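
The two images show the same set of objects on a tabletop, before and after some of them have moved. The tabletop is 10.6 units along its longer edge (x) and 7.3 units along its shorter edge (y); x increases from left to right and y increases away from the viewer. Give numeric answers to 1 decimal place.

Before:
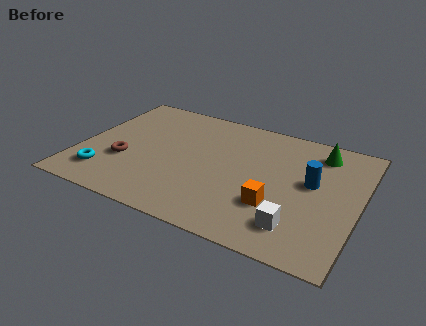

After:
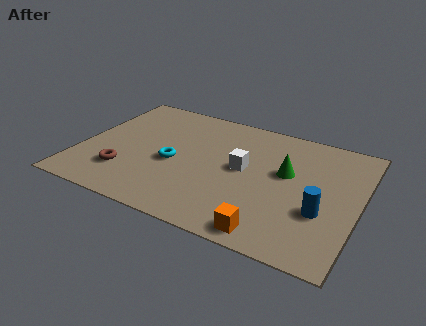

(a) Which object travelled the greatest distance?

the white cube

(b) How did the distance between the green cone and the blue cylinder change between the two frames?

+0.4

They were about 1.9 units apart before and 2.3 after — 0.4 units further apart.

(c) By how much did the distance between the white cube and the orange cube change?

+2.2

They were about 1.2 units apart before and 3.4 after — 2.2 units further apart.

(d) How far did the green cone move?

2.0

The green cone was near (8.9, 6.0) before and (7.8, 4.3) after, so it travelled √(1.1² + 1.7²) ≈ 2.0 units.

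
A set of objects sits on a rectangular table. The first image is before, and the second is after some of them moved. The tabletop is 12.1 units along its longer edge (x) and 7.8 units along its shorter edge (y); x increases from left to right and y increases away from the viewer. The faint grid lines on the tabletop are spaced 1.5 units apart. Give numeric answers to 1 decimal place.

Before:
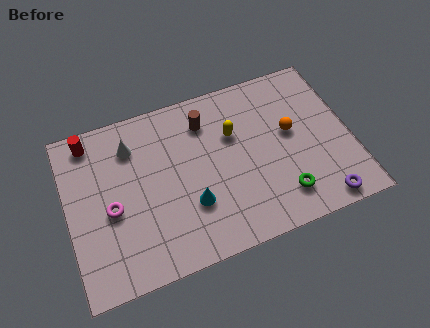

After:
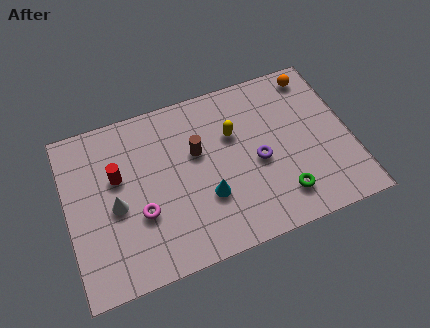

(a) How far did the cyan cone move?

0.7

The cyan cone was near (5.1, 2.5) before and (5.8, 2.6) after, so it travelled √(0.7² + 0.1²) ≈ 0.7 units.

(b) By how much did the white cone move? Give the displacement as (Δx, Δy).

(-0.9, -2.5)

From the two frames, the white cone sits at roughly (2.9, 6.0) before and (2.0, 3.5) after.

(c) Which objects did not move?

the green torus and the yellow capsule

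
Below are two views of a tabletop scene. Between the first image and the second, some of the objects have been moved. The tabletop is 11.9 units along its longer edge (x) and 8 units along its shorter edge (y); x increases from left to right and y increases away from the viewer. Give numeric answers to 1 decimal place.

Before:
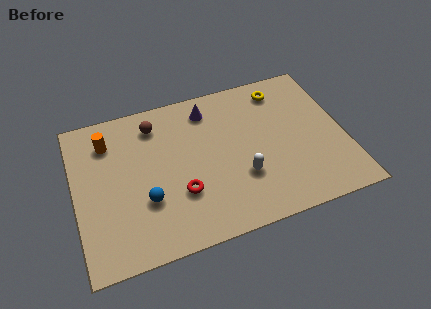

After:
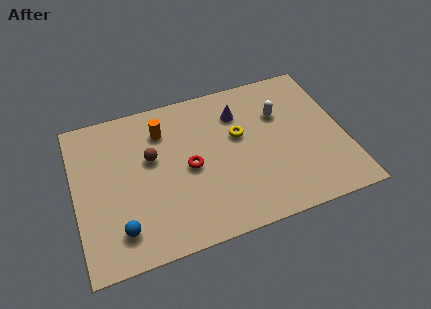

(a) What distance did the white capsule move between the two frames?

3.4

The white capsule was near (7.2, 2.6) before and (9.2, 5.4) after, so it travelled √(2.0² + 2.8²) ≈ 3.4 units.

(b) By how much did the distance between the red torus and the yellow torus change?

-3.9

They were about 6.4 units apart before and 2.5 after — 3.9 units closer together.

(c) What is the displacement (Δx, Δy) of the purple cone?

(1.3, -0.6)

From the two frames, the purple cone sits at roughly (6.1, 6.6) before and (7.4, 6.0) after.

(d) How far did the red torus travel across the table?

1.3

From (4.5, 2.6) to (5.0, 3.8), the red torus covered √(0.5² + 1.2²) ≈ 1.3 units.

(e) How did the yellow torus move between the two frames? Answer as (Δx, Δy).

(-2.1, -1.9)

From the two frames, the yellow torus sits at roughly (9.4, 6.7) before and (7.3, 4.8) after.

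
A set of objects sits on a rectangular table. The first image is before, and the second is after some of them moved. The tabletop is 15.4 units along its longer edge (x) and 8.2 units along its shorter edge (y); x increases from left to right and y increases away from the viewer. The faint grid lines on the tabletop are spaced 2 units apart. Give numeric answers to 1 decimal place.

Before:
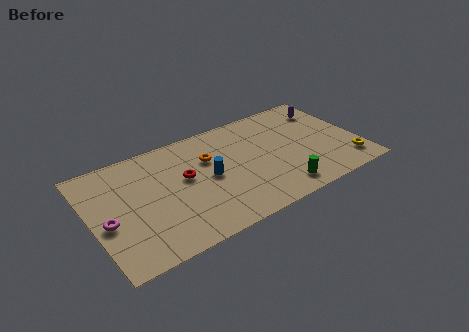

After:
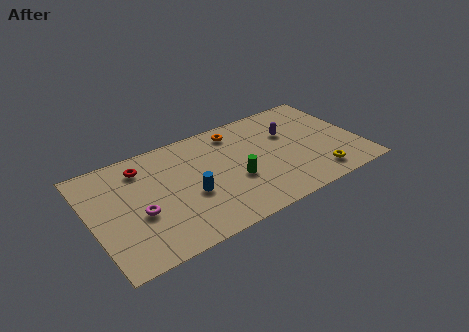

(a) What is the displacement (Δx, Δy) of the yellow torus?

(-1.9, -0.2)

The yellow torus was at about (14.5, 1.6) and moved to about (12.6, 1.4).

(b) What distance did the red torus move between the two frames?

2.9

The red torus moved from about (5.4, 4.7) to (3.2, 6.6), a distance of √(2.2² + 1.9²) ≈ 2.9.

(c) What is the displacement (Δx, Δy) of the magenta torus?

(1.8, -0.2)

The magenta torus was at about (0.8, 3.5) and moved to about (2.6, 3.3).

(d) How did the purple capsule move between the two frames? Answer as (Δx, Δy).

(-2.5, -1.0)

The purple capsule started near (14.1, 6.4) and ended near (11.6, 5.4).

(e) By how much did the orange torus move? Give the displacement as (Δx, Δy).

(1.8, 1.4)

From the two frames, the orange torus sits at roughly (6.9, 5.5) before and (8.7, 6.9) after.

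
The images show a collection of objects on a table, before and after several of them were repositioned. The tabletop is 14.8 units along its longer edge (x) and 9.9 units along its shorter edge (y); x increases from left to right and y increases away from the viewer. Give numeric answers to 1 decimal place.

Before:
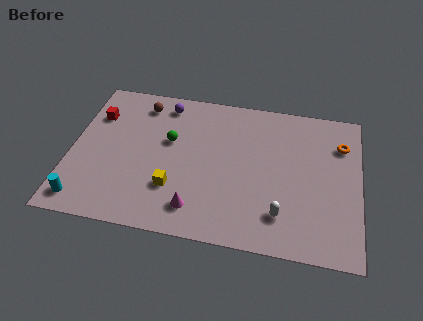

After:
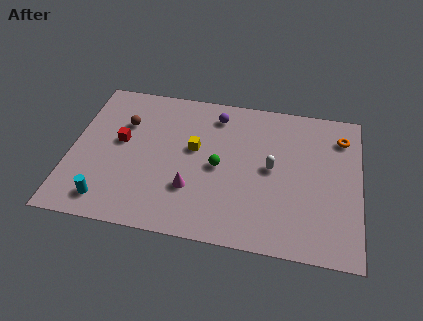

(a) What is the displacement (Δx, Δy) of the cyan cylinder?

(1.2, 0.2)

The cyan cylinder started near (0.9, 1.3) and ended near (2.1, 1.5).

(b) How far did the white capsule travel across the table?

3.0

The white capsule moved from about (10.9, 2.2) to (10.3, 5.1), a distance of √(0.6² + 2.9²) ≈ 3.0.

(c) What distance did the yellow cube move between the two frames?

2.9

The yellow cube was near (5.4, 2.9) before and (6.3, 5.7) after, so it travelled √(0.9² + 2.8²) ≈ 2.9 units.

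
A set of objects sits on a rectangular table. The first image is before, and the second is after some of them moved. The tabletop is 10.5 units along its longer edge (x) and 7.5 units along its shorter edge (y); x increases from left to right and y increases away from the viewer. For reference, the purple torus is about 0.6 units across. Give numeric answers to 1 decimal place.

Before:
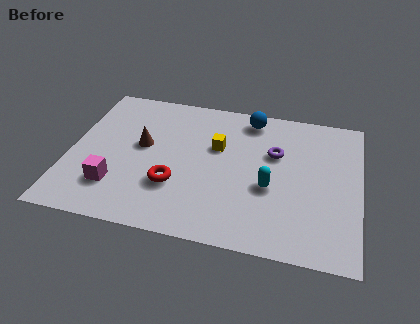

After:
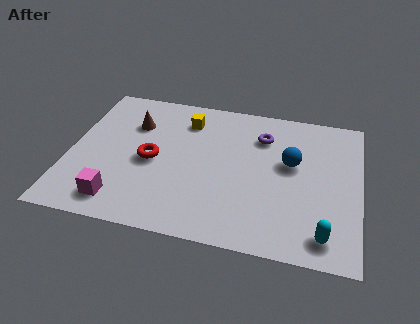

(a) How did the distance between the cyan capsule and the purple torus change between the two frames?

+3.3

Before: roughly 1.8 units apart; after: 5.1. That's 3.3 units further apart.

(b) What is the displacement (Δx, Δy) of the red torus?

(-0.9, 1.1)

The red torus started near (3.9, 2.4) and ended near (3.0, 3.5).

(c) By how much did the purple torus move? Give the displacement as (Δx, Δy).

(-0.5, 0.8)

The purple torus was at about (7.4, 4.8) and moved to about (6.9, 5.6).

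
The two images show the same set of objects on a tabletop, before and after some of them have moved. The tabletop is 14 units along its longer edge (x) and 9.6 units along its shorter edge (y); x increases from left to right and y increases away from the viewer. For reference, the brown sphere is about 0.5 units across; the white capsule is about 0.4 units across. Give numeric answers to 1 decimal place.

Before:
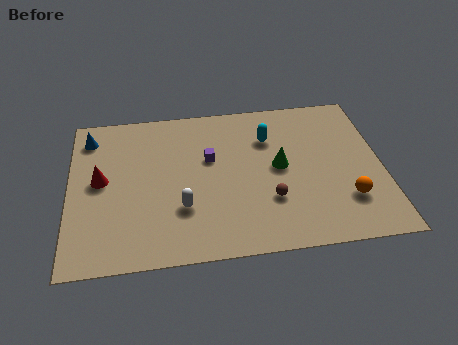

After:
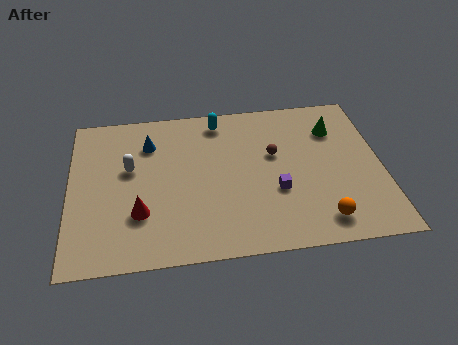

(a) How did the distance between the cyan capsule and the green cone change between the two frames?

+3.4

They were about 1.9 units apart before and 5.3 after — 3.4 units further apart.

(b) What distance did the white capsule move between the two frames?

3.5

The white capsule was near (5.0, 3.0) before and (2.7, 5.7) after, so it travelled √(2.3² + 2.7²) ≈ 3.5 units.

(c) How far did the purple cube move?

3.8

From (6.3, 5.9) to (9.2, 3.5), the purple cube covered √(2.9² + 2.4²) ≈ 3.8 units.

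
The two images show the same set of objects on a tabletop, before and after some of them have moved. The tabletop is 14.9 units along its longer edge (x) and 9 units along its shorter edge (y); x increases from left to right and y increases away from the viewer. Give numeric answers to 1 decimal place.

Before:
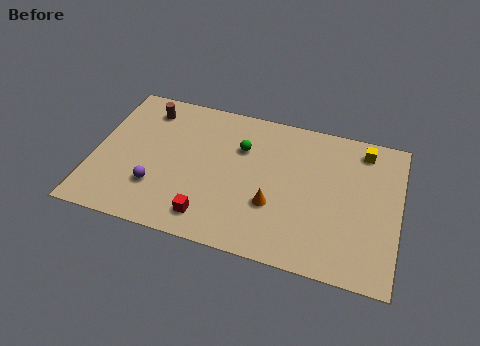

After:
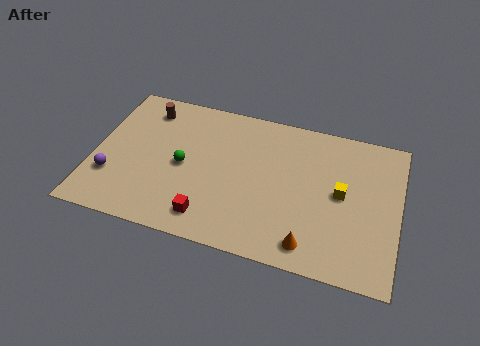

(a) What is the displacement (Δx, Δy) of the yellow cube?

(-0.9, -3.0)

The yellow cube was at about (13.0, 7.7) and moved to about (12.1, 4.7).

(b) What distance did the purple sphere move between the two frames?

2.2

From (3.2, 2.6) to (1.0, 2.7), the purple sphere covered √(2.2² + 0.1²) ≈ 2.2 units.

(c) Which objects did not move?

the red cube and the brown cylinder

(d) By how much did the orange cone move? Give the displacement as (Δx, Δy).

(1.9, -1.8)

From the two frames, the orange cone sits at roughly (8.9, 3.1) before and (10.8, 1.3) after.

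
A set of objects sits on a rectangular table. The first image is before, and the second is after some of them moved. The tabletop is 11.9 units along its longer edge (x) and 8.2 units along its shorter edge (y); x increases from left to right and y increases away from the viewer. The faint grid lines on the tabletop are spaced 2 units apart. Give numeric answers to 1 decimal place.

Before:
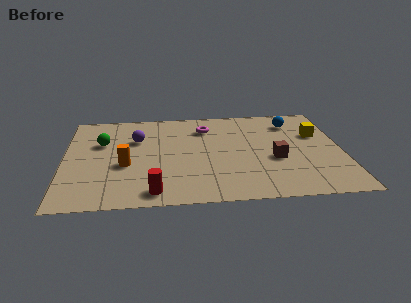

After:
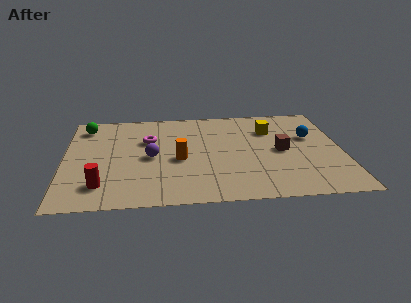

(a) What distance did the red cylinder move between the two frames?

2.3

From (3.8, 1.0) to (1.6, 1.7), the red cylinder covered √(2.2² + 0.7²) ≈ 2.3 units.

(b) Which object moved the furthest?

the magenta torus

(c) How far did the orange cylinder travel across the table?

2.3

The orange cylinder was near (2.6, 3.3) before and (4.9, 3.6) after, so it travelled √(2.3² + 0.3²) ≈ 2.3 units.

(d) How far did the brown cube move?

0.8

The brown cube moved from about (9.0, 3.3) to (9.3, 4.0), a distance of √(0.3² + 0.7²) ≈ 0.8.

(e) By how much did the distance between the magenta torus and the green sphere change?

-1.6

The distance was about 4.6 in the first image and 3.0 in the second, so they moved 1.6 units closer together.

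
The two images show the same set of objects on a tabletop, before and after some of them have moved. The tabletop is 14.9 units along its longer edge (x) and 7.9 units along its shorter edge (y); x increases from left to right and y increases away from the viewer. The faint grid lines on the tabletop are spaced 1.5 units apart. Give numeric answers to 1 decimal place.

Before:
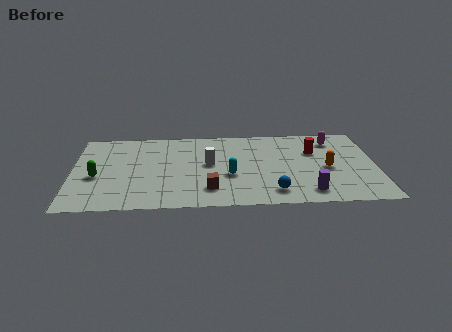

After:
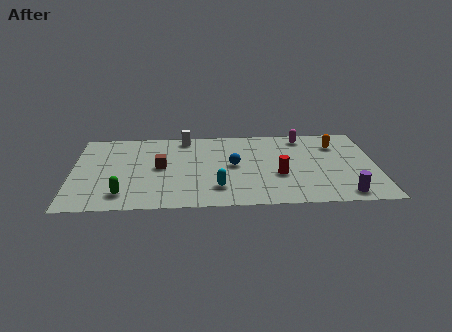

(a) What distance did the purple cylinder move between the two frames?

1.7

From (11.5, 1.3) to (13.2, 1.0), the purple cylinder covered √(1.7² + 0.3²) ≈ 1.7 units.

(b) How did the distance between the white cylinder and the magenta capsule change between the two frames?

-0.6

Before: roughly 6.5 units apart; after: 5.9. That's 0.6 units closer together.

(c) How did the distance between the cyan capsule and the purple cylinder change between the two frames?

+2.0

Before: roughly 4.2 units apart; after: 6.2. That's 2.0 units further apart.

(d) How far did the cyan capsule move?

1.3

The cyan capsule moved from about (7.7, 3.1) to (7.1, 1.9), a distance of √(0.6² + 1.2²) ≈ 1.3.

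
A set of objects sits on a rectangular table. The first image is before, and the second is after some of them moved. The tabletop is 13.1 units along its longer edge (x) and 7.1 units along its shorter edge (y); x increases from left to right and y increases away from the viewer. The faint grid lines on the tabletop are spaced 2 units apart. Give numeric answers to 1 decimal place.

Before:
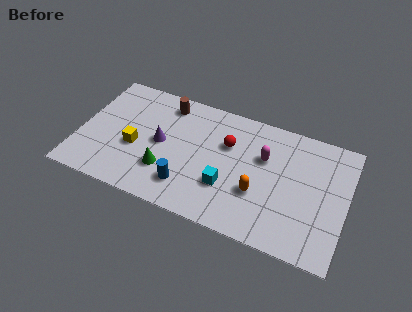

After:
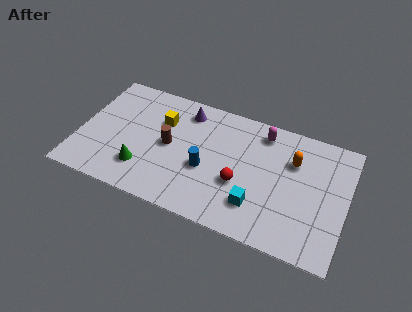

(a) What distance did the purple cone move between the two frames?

2.5

The purple cone moved from about (4.0, 3.6) to (5.0, 5.9), a distance of √(1.0² + 2.3²) ≈ 2.5.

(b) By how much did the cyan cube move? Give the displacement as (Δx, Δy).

(1.5, -0.5)

The cyan cube was at about (7.4, 2.3) and moved to about (8.9, 1.8).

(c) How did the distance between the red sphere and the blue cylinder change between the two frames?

-1.8

The distance was about 3.5 in the first image and 1.7 in the second, so they moved 1.8 units closer together.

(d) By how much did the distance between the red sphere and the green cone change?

+1.0

The distance was about 3.8 in the first image and 4.8 in the second, so they moved 1.0 units further apart.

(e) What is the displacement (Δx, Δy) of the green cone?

(-1.1, -0.3)

The green cone was at about (4.4, 2.1) and moved to about (3.3, 1.8).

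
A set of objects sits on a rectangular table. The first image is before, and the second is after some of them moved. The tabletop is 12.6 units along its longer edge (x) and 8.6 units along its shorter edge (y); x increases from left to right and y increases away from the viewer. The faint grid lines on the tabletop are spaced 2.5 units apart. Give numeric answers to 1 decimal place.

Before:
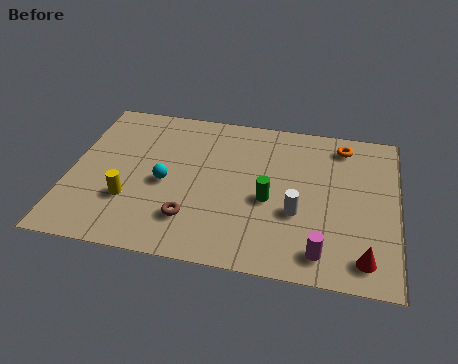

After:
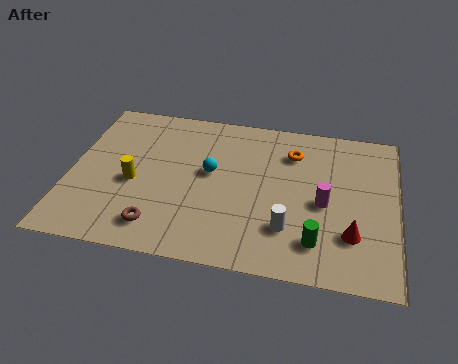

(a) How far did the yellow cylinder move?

1.0

The yellow cylinder moved from about (2.4, 2.7) to (2.5, 3.7), a distance of √(0.1² + 1.0²) ≈ 1.0.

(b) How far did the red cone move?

1.2

From (11.4, 1.3) to (10.9, 2.4), the red cone covered √(0.5² + 1.1²) ≈ 1.2 units.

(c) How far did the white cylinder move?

0.9

The white cylinder was near (8.8, 3.2) before and (8.5, 2.3) after, so it travelled √(0.3² + 0.9²) ≈ 0.9 units.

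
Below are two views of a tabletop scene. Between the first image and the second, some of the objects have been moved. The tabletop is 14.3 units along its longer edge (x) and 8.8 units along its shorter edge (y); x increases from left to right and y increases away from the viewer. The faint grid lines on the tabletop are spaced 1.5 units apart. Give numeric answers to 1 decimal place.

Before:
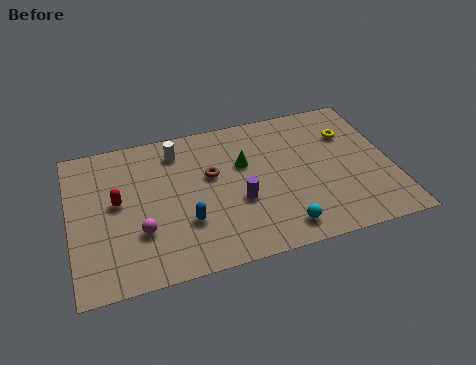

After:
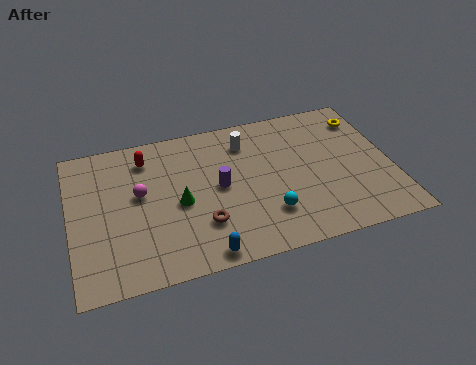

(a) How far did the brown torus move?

2.9

The brown torus was near (6.3, 5.3) before and (5.7, 2.5) after, so it travelled √(0.6² + 2.8²) ≈ 2.9 units.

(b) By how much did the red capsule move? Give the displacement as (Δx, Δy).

(1.4, 2.3)

From the two frames, the red capsule sits at roughly (2.1, 4.8) before and (3.5, 7.1) after.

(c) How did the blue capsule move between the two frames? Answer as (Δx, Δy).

(0.6, -2.0)

From the two frames, the blue capsule sits at roughly (5.0, 2.8) before and (5.6, 0.8) after.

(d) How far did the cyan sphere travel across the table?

1.1

From (9.1, 1.3) to (8.6, 2.3), the cyan sphere covered √(0.5² + 1.0²) ≈ 1.1 units.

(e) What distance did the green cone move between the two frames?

3.4

From (7.8, 5.6) to (4.8, 4.0), the green cone covered √(3.0² + 1.6²) ≈ 3.4 units.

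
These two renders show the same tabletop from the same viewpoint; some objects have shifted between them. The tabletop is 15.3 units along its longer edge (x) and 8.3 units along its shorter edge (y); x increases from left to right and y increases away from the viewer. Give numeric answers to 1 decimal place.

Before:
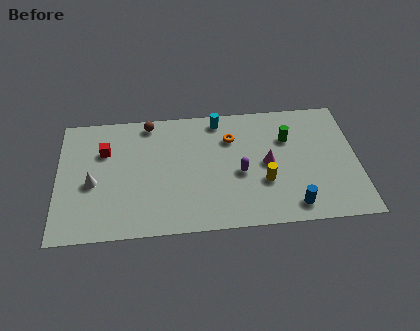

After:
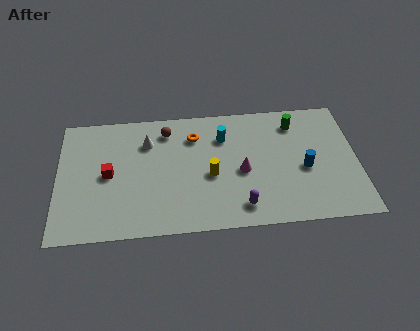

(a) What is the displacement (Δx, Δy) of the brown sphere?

(0.9, -0.6)

The brown sphere was at about (4.7, 7.4) and moved to about (5.6, 6.8).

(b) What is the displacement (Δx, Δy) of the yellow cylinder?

(-2.7, 0.7)

The yellow cylinder was at about (10.5, 2.9) and moved to about (7.8, 3.6).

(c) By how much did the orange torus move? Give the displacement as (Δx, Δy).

(-1.9, 0.3)

The orange torus was at about (8.9, 6.0) and moved to about (7.0, 6.3).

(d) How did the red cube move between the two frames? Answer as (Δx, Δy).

(0.2, -1.6)

From the two frames, the red cube sits at roughly (2.4, 5.7) before and (2.6, 4.1) after.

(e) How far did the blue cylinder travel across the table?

2.5

From (11.9, 1.2) to (12.6, 3.6), the blue cylinder covered √(0.7² + 2.4²) ≈ 2.5 units.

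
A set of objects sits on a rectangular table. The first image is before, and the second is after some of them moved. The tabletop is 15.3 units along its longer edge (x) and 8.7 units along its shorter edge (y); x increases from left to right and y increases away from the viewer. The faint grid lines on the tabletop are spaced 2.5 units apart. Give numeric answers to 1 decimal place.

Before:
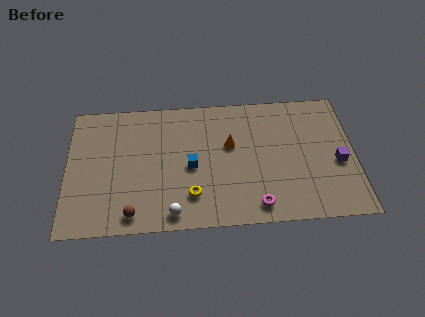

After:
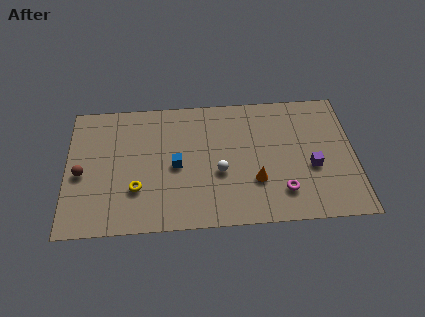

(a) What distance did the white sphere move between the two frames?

3.5

From (5.6, 1.0) to (8.1, 3.5), the white sphere covered √(2.5² + 2.5²) ≈ 3.5 units.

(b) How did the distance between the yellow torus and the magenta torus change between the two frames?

+4.2

The distance was about 3.5 in the first image and 7.7 in the second, so they moved 4.2 units further apart.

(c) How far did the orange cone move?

2.8

From (8.7, 5.3) to (10.0, 2.8), the orange cone covered √(1.3² + 2.5²) ≈ 2.8 units.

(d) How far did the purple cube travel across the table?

1.4

The purple cube was near (14.4, 3.7) before and (13.0, 3.5) after, so it travelled √(1.4² + 0.2²) ≈ 1.4 units.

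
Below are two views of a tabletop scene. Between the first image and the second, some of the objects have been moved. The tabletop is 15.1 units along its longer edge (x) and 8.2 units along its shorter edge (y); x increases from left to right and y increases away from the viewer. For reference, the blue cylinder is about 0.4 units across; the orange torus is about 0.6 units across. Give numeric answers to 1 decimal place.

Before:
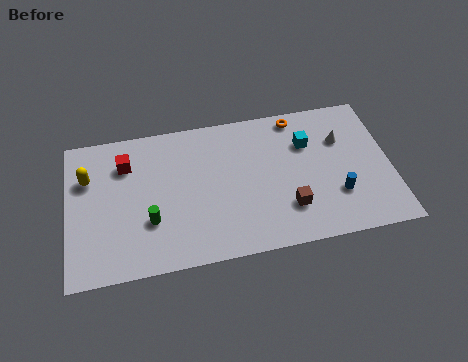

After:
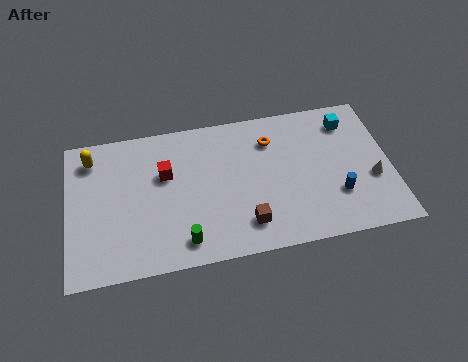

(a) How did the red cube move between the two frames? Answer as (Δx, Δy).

(1.8, -0.9)

The red cube was at about (2.8, 6.1) and moved to about (4.6, 5.2).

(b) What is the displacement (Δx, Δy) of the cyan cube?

(2.0, 0.9)

The cyan cube started near (11.3, 5.7) and ended near (13.3, 6.6).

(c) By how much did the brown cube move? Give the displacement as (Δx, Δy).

(-2.0, -0.5)

The brown cube started near (10.2, 2.2) and ended near (8.2, 1.7).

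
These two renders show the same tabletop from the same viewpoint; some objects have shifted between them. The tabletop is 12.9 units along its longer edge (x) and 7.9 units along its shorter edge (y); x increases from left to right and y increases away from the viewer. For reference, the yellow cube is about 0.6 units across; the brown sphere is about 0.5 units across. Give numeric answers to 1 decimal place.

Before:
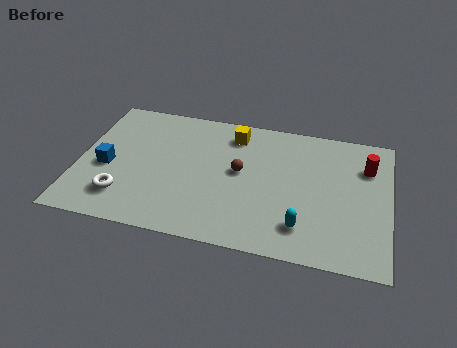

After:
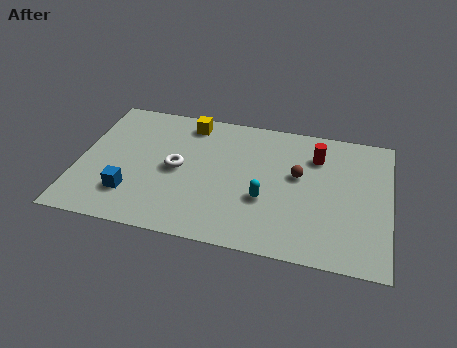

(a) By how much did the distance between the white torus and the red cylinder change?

-4.6

They were about 10.6 units apart before and 6.0 after — 4.6 units closer together.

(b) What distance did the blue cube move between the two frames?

1.8

The blue cube was near (1.2, 3.4) before and (2.3, 2.0) after, so it travelled √(1.1² + 1.4²) ≈ 1.8 units.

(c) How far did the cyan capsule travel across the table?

2.0

The cyan capsule moved from about (9.4, 1.7) to (7.8, 2.9), a distance of √(1.6² + 1.2²) ≈ 2.0.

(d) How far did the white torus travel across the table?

3.0

From (2.0, 1.8) to (4.1, 3.9), the white torus covered √(2.1² + 2.1²) ≈ 3.0 units.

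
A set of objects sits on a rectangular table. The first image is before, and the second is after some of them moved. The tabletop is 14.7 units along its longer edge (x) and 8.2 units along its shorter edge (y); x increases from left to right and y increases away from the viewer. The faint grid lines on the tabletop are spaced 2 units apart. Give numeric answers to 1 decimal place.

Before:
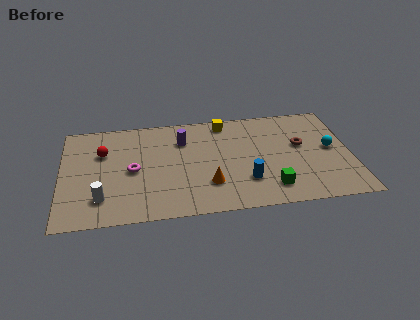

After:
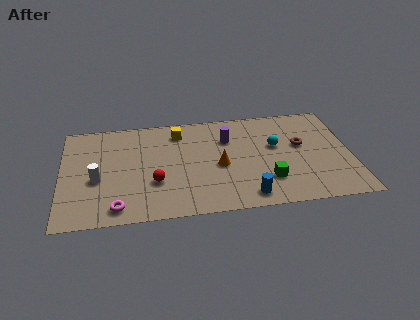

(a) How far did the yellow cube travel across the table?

2.5

The yellow cube moved from about (8.4, 7.2) to (6.0, 6.7), a distance of √(2.4² + 0.5²) ≈ 2.5.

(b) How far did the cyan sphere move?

2.9

From (13.7, 4.3) to (10.9, 4.9), the cyan sphere covered √(2.8² + 0.6²) ≈ 2.9 units.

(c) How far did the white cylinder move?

1.5

The white cylinder moved from about (2.0, 1.9) to (1.8, 3.4), a distance of √(0.2² + 1.5²) ≈ 1.5.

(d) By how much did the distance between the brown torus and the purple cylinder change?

-2.3

Before: roughly 6.1 units apart; after: 3.8. That's 2.3 units closer together.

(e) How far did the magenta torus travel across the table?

2.9

From (3.6, 3.9) to (2.8, 1.1), the magenta torus covered √(0.8² + 2.8²) ≈ 2.9 units.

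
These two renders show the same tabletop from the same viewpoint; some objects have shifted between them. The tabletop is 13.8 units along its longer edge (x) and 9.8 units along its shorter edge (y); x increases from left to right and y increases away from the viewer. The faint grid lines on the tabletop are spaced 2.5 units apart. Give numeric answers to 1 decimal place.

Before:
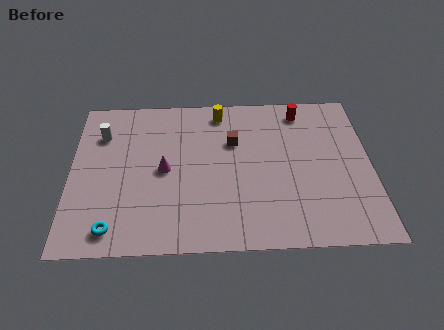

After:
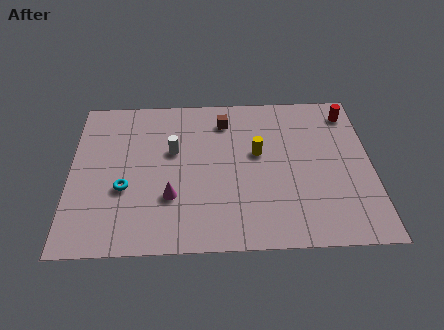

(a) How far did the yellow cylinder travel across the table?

3.3

The yellow cylinder moved from about (6.9, 8.5) to (8.6, 5.7), a distance of √(1.7² + 2.8²) ≈ 3.3.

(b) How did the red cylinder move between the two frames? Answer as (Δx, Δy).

(2.2, -0.2)

The red cylinder started near (10.7, 8.4) and ended near (12.9, 8.2).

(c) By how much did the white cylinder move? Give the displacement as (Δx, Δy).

(3.3, -1.2)

The white cylinder was at about (1.4, 7.2) and moved to about (4.7, 6.0).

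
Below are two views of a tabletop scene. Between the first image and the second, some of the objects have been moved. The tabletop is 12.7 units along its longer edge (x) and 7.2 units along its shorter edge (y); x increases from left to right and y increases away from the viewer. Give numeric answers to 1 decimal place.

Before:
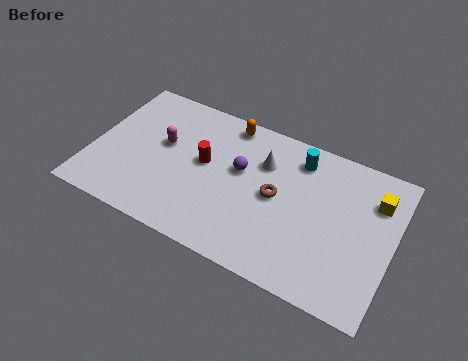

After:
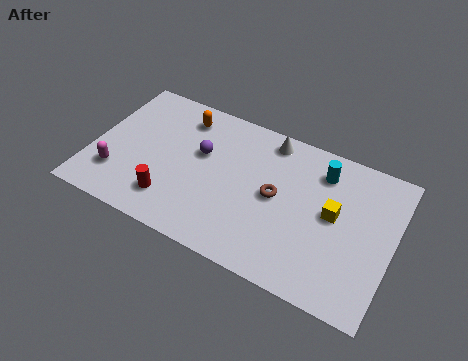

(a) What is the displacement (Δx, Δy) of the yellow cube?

(-1.6, -1.4)

The yellow cube was at about (11.8, 5.3) and moved to about (10.2, 3.9).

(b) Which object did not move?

the brown torus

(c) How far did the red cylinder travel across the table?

2.6

From (4.7, 4.0) to (3.6, 1.6), the red cylinder covered √(1.1² + 2.4²) ≈ 2.6 units.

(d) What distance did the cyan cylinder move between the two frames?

1.0

The cyan cylinder moved from about (8.5, 5.9) to (9.5, 5.7), a distance of √(1.0² + 0.2²) ≈ 1.0.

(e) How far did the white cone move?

1.2

The white cone moved from about (7.1, 5.1) to (7.2, 6.3), a distance of √(0.1² + 1.2²) ≈ 1.2.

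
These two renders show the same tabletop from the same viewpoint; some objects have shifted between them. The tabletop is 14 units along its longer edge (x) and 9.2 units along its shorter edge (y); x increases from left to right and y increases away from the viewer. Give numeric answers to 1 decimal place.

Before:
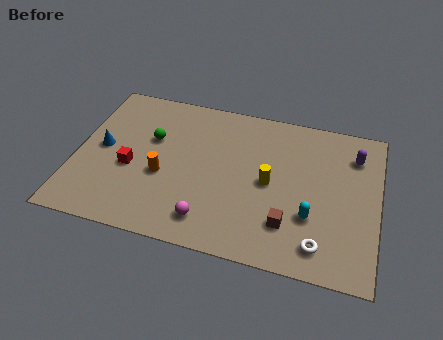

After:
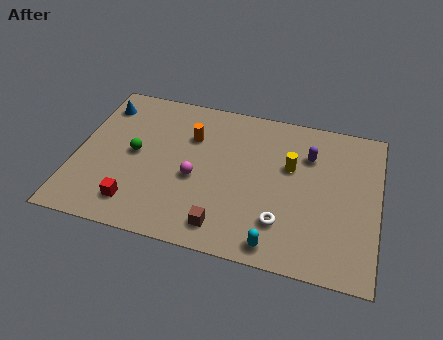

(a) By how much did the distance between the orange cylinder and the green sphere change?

+0.8

The distance was about 2.2 in the first image and 3.0 in the second, so they moved 0.8 units further apart.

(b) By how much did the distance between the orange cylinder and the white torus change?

-1.6

The distance was about 7.7 in the first image and 6.1 in the second, so they moved 1.6 units closer together.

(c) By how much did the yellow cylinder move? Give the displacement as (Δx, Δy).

(0.9, 1.2)

The yellow cylinder started near (9.0, 4.5) and ended near (9.9, 5.7).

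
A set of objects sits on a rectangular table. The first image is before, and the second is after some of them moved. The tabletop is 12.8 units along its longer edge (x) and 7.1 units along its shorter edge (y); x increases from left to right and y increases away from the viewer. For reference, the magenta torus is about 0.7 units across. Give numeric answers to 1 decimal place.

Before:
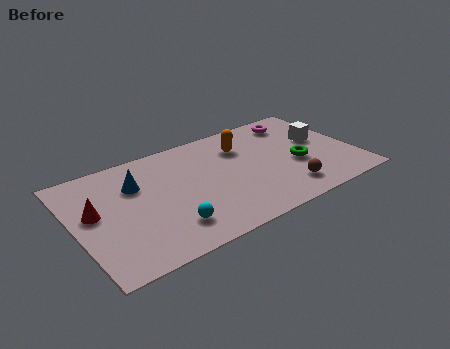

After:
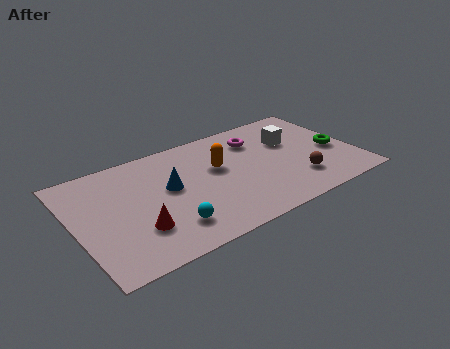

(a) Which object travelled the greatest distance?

the red cone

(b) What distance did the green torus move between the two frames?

1.8

The green torus was near (10.1, 2.9) before and (11.9, 3.1) after, so it travelled √(1.8² + 0.2²) ≈ 1.8 units.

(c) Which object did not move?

the cyan sphere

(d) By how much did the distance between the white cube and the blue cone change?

-2.7

They were about 8.5 units apart before and 5.8 after — 2.7 units closer together.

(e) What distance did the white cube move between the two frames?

1.4

The white cube was near (11.4, 4.1) before and (10.1, 4.6) after, so it travelled √(1.3² + 0.5²) ≈ 1.4 units.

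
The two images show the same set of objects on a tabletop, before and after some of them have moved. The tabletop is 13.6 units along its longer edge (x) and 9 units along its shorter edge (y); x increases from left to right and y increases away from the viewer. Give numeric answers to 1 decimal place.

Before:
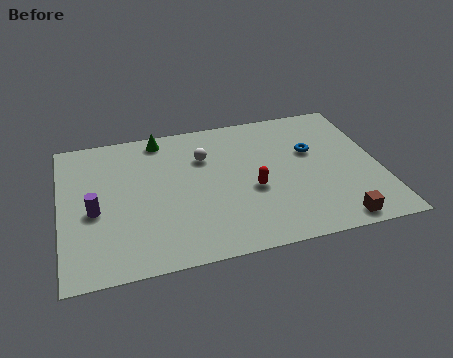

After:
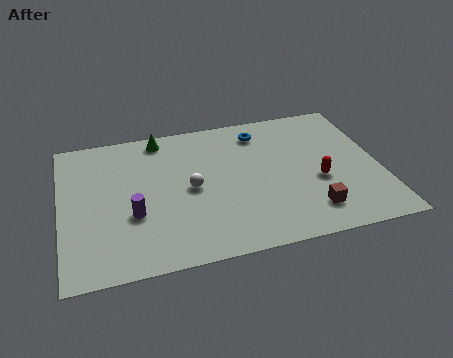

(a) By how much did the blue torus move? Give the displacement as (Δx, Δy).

(-2.1, 1.8)

The blue torus was at about (10.8, 5.6) and moved to about (8.7, 7.4).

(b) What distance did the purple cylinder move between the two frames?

1.7

The purple cylinder was near (1.4, 3.9) before and (3.0, 3.3) after, so it travelled √(1.6² + 0.6²) ≈ 1.7 units.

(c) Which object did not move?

the green cone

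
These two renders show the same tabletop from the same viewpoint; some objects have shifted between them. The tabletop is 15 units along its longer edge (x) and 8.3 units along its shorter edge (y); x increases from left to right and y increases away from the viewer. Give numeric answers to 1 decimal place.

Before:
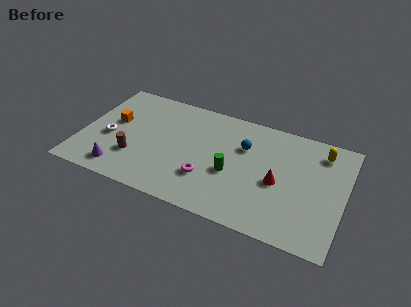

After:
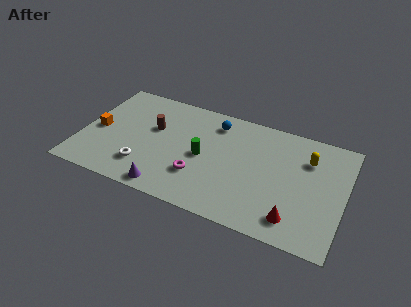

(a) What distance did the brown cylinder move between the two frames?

2.7

The brown cylinder moved from about (3.2, 2.5) to (4.0, 5.1), a distance of √(0.8² + 2.6²) ≈ 2.7.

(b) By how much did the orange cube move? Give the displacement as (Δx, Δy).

(-0.8, -0.9)

From the two frames, the orange cube sits at roughly (1.7, 4.8) before and (0.9, 3.9) after.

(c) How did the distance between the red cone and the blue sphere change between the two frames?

+4.5

The distance was about 2.8 in the first image and 7.3 in the second, so they moved 4.5 units further apart.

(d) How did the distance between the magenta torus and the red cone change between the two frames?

+1.5

The distance was about 4.1 in the first image and 5.6 in the second, so they moved 1.5 units further apart.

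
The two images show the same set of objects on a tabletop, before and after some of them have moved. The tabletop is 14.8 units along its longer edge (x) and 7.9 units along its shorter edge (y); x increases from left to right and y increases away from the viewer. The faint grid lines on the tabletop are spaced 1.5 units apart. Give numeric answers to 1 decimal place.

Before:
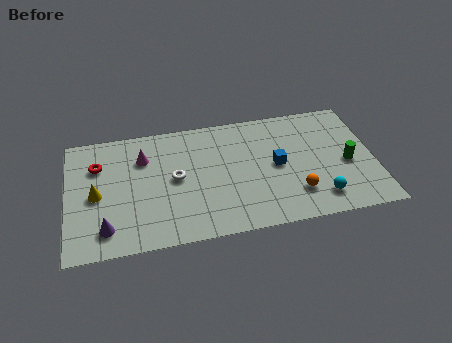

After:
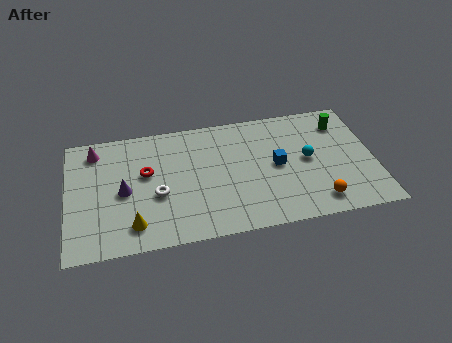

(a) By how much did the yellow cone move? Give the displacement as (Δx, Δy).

(1.7, -2.2)

The yellow cone was at about (1.4, 3.7) and moved to about (3.1, 1.5).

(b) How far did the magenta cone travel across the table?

2.5

The magenta cone was near (3.7, 5.7) before and (1.4, 6.6) after, so it travelled √(2.3² + 0.9²) ≈ 2.5 units.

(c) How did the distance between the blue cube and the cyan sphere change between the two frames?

-1.6

They were about 3.1 units apart before and 1.5 after — 1.6 units closer together.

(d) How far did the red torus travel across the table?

2.5

The red torus moved from about (1.5, 5.6) to (3.8, 4.7), a distance of √(2.3² + 0.9²) ≈ 2.5.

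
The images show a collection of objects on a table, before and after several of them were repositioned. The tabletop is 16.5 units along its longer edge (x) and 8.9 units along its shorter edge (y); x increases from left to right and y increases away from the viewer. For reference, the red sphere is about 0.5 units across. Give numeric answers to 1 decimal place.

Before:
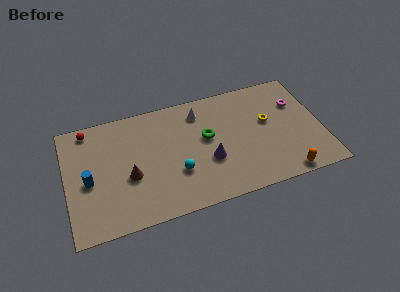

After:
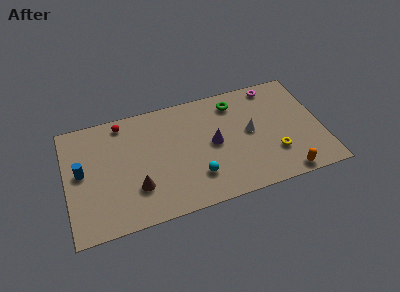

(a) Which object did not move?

the orange capsule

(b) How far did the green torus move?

3.0

The green torus moved from about (9.1, 5.1) to (11.1, 7.3), a distance of √(2.0² + 2.2²) ≈ 3.0.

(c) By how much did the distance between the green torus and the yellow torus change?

+1.2

Before: roughly 4.0 units apart; after: 5.2. That's 1.2 units further apart.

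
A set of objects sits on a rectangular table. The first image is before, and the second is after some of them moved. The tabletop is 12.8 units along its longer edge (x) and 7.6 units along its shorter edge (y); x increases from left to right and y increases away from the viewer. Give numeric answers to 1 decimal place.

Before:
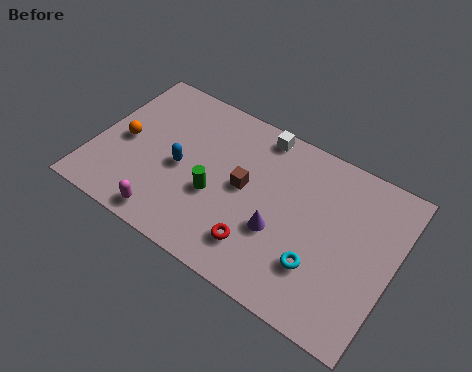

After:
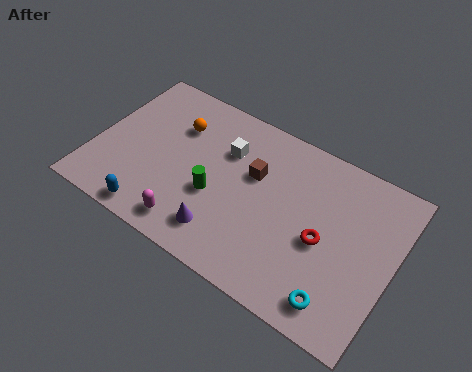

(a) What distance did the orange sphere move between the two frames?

2.7

The orange sphere moved from about (1.2, 3.6) to (3.2, 5.4), a distance of √(2.0² + 1.8²) ≈ 2.7.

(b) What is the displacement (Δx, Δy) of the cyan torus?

(1.0, -1.0)

The cyan torus was at about (9.9, 2.2) and moved to about (10.9, 1.2).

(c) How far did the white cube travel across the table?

1.9

The white cube moved from about (6.6, 6.8) to (5.4, 5.3), a distance of √(1.2² + 1.5²) ≈ 1.9.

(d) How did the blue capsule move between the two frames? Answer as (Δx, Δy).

(-0.7, -2.7)

From the two frames, the blue capsule sits at roughly (3.7, 3.5) before and (3.0, 0.8) after.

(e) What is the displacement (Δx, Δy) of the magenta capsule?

(1.0, 0.2)

From the two frames, the magenta capsule sits at roughly (3.6, 0.9) before and (4.6, 1.1) after.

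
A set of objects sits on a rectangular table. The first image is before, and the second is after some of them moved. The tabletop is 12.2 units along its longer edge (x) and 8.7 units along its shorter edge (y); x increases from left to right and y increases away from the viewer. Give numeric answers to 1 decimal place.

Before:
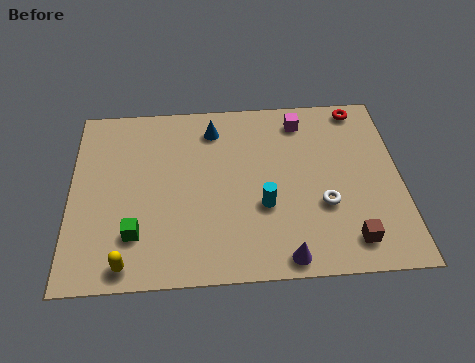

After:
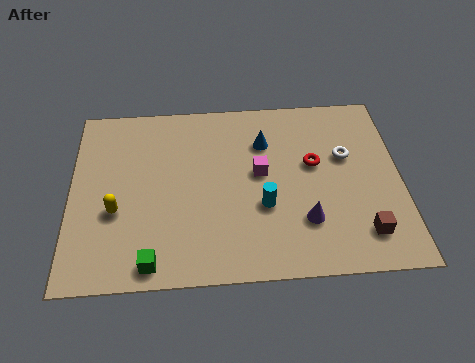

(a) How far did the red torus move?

3.2

From (10.8, 7.8) to (9.0, 5.1), the red torus covered √(1.8² + 2.7²) ≈ 3.2 units.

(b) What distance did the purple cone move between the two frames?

1.8

The purple cone was near (7.8, 0.8) before and (8.6, 2.4) after, so it travelled √(0.8² + 1.6²) ≈ 1.8 units.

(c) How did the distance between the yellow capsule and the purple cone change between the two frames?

+1.3

They were about 5.7 units apart before and 7.0 after — 1.3 units further apart.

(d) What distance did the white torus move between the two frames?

2.5

From (9.3, 3.1) to (10.2, 5.4), the white torus covered √(0.9² + 2.3²) ≈ 2.5 units.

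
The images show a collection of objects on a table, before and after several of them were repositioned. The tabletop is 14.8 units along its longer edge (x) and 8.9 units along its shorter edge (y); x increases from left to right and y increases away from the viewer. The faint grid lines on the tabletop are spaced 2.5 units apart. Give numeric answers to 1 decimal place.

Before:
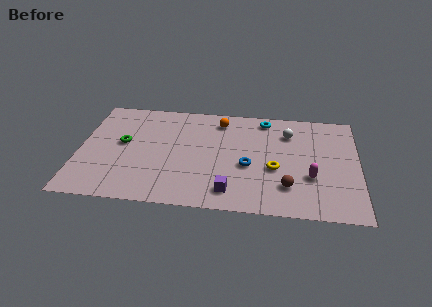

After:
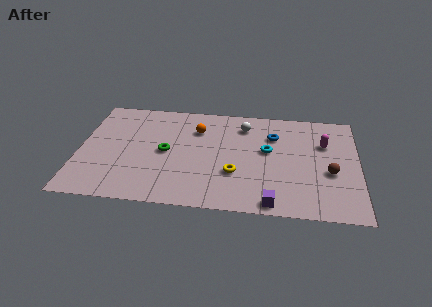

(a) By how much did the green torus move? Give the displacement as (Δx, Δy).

(2.3, -0.5)

The green torus started near (2.3, 4.9) and ended near (4.6, 4.4).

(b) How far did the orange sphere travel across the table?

1.5

The orange sphere moved from about (7.4, 7.4) to (6.2, 6.5), a distance of √(1.2² + 0.9²) ≈ 1.5.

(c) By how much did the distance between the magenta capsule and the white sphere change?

+0.6

They were about 3.8 units apart before and 4.4 after — 0.6 units further apart.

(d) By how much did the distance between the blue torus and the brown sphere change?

+1.5

Before: roughly 2.6 units apart; after: 4.1. That's 1.5 units further apart.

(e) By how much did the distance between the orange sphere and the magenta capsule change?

+0.3

Before: roughly 6.5 units apart; after: 6.8. That's 0.3 units further apart.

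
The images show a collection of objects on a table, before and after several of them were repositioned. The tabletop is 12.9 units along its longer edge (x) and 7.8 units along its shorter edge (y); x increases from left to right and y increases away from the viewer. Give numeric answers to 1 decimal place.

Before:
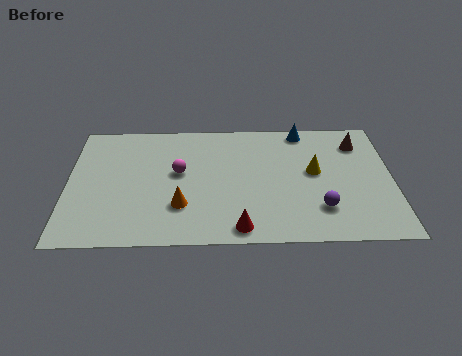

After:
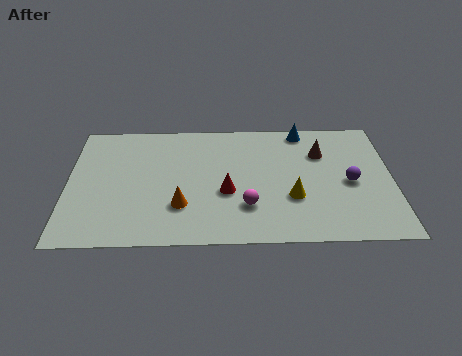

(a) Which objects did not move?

the orange cone and the blue cone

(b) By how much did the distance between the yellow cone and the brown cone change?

+0.5

Before: roughly 2.5 units apart; after: 3.0. That's 0.5 units further apart.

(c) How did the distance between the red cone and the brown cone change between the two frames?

-2.6

The distance was about 7.1 in the first image and 4.5 in the second, so they moved 2.6 units closer together.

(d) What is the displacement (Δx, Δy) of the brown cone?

(-1.5, -0.6)

The brown cone started near (11.6, 6.1) and ended near (10.1, 5.5).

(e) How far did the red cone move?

2.3

The red cone moved from about (6.8, 0.9) to (6.3, 3.1), a distance of √(0.5² + 2.2²) ≈ 2.3.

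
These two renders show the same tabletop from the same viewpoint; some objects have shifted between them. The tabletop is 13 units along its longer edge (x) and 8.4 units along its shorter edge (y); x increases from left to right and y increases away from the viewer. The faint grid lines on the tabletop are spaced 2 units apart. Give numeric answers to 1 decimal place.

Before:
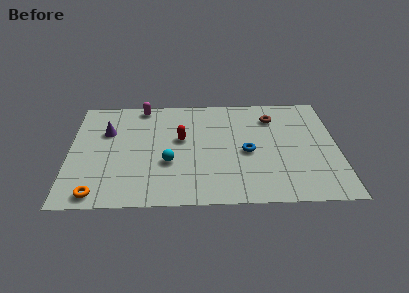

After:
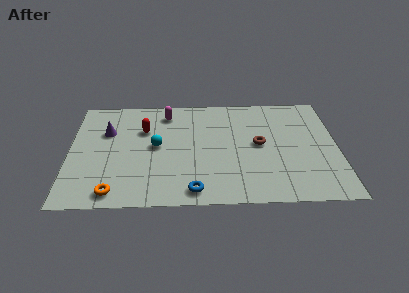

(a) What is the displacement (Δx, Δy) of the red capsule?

(-1.8, 0.8)

The red capsule was at about (5.4, 4.9) and moved to about (3.6, 5.7).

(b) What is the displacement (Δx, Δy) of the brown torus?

(-0.7, -2.1)

The brown torus was at about (9.9, 6.5) and moved to about (9.2, 4.4).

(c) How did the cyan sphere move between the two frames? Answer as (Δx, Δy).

(-0.6, 1.3)

From the two frames, the cyan sphere sits at roughly (4.8, 3.1) before and (4.2, 4.4) after.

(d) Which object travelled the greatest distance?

the blue torus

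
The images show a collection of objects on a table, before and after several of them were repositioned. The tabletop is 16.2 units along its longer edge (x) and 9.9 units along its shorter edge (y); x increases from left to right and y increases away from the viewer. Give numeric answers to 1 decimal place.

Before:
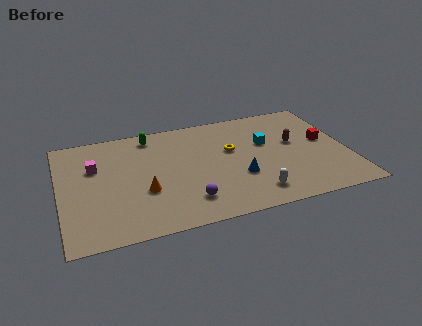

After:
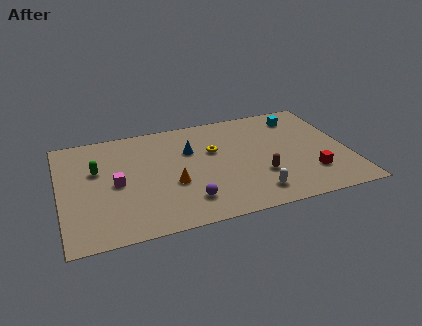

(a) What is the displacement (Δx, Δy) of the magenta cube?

(1.1, -1.8)

The magenta cube was at about (2.0, 6.5) and moved to about (3.1, 4.7).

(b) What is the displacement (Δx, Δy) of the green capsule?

(-3.2, -2.4)

The green capsule started near (5.3, 8.6) and ended near (2.1, 6.2).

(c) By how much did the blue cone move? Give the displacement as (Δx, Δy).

(-2.5, 3.2)

From the two frames, the blue cone sits at roughly (9.9, 3.4) before and (7.4, 6.6) after.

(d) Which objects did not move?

the purple sphere and the white capsule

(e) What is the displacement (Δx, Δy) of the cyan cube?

(2.1, 2.0)

The cyan cube started near (11.7, 6.1) and ended near (13.8, 8.1).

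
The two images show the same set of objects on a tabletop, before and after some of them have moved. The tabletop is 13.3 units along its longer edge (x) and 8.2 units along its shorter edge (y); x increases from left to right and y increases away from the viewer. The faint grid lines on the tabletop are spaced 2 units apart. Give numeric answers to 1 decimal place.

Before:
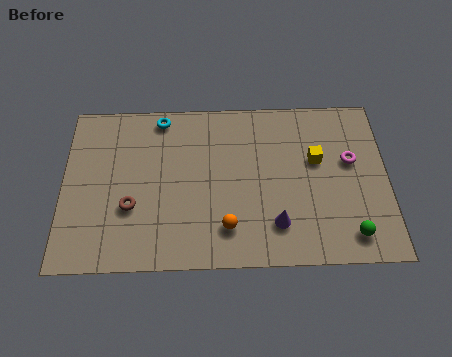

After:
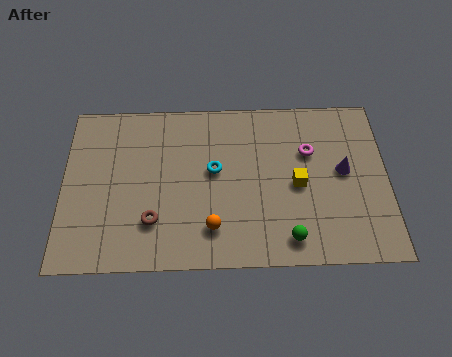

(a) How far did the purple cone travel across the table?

3.8

From (8.7, 1.9) to (11.5, 4.4), the purple cone covered √(2.8² + 2.5²) ≈ 3.8 units.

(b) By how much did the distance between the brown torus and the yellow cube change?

-1.8

Before: roughly 7.9 units apart; after: 6.1. That's 1.8 units closer together.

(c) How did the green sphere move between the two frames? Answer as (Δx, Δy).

(-2.5, -0.1)

From the two frames, the green sphere sits at roughly (11.7, 1.3) before and (9.2, 1.2) after.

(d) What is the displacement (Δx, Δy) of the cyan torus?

(2.2, -2.7)

From the two frames, the cyan torus sits at roughly (4.0, 7.3) before and (6.2, 4.6) after.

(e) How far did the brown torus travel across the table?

1.1

The brown torus was near (2.8, 2.9) before and (3.7, 2.2) after, so it travelled √(0.9² + 0.7²) ≈ 1.1 units.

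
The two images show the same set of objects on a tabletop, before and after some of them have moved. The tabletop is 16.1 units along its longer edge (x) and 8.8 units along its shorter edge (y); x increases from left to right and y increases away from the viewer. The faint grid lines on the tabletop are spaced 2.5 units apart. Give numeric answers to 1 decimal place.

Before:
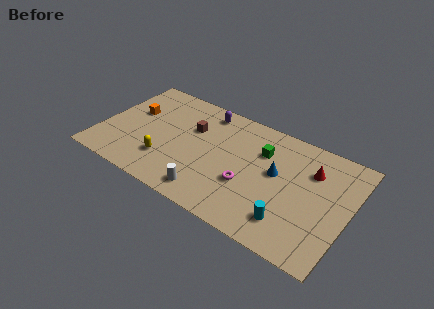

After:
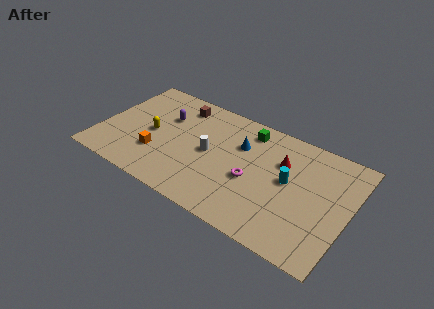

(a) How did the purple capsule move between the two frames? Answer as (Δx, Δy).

(-2.4, -1.7)

The purple capsule started near (6.3, 7.6) and ended near (3.9, 5.9).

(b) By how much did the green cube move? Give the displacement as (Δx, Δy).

(-1.1, 1.2)

From the two frames, the green cube sits at roughly (10.3, 6.2) before and (9.2, 7.4) after.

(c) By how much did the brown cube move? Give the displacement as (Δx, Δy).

(-1.1, 1.5)

The brown cube was at about (5.7, 5.8) and moved to about (4.6, 7.3).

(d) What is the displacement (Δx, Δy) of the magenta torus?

(0.2, 0.5)

From the two frames, the magenta torus sits at roughly (9.8, 3.2) before and (10.0, 3.7) after.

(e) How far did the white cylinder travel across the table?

3.1

The white cylinder moved from about (7.6, 1.3) to (7.1, 4.4), a distance of √(0.5² + 3.1²) ≈ 3.1.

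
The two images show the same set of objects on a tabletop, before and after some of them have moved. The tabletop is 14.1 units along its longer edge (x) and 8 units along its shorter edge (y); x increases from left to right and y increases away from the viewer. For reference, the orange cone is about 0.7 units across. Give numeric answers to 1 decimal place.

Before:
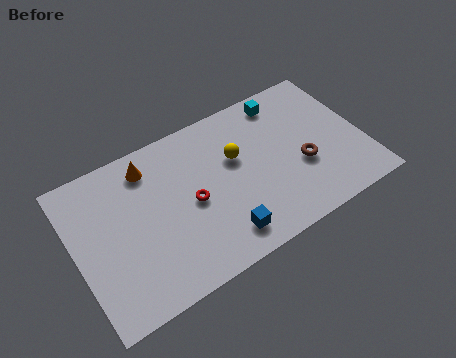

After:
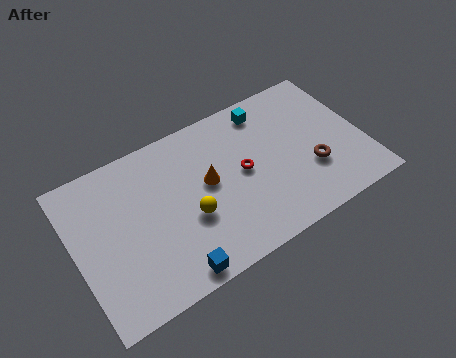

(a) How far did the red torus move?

2.6

The red torus moved from about (5.6, 3.8) to (8.2, 4.1), a distance of √(2.6² + 0.3²) ≈ 2.6.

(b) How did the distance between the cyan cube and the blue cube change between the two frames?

+1.4

Before: roughly 6.8 units apart; after: 8.2. That's 1.4 units further apart.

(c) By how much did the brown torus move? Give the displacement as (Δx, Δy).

(0.4, -0.4)

From the two frames, the brown torus sits at roughly (11.0, 3.1) before and (11.4, 2.7) after.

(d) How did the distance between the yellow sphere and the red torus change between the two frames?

+0.3

Before: roughly 2.7 units apart; after: 3.0. That's 0.3 units further apart.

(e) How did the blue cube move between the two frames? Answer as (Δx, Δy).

(-2.5, -0.6)

The blue cube started near (6.7, 1.4) and ended near (4.2, 0.8).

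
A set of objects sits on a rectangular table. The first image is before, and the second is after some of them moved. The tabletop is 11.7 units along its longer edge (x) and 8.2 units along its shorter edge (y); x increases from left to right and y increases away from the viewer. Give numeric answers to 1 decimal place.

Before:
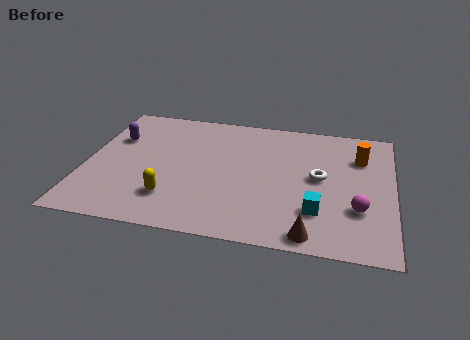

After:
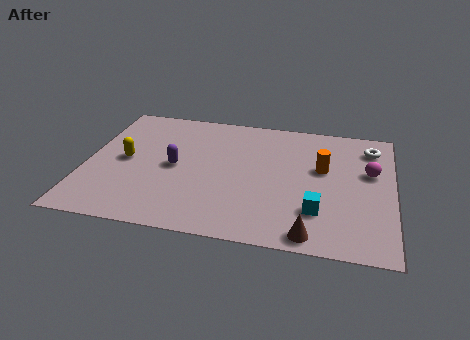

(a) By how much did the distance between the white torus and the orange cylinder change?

+0.3

The distance was about 2.2 in the first image and 2.5 in the second, so they moved 0.3 units further apart.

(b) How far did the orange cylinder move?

1.7

From (10.4, 5.9) to (9.0, 4.9), the orange cylinder covered √(1.4² + 1.0²) ≈ 1.7 units.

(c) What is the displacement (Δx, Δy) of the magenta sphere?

(0.4, 2.4)

The magenta sphere was at about (10.4, 2.6) and moved to about (10.8, 5.0).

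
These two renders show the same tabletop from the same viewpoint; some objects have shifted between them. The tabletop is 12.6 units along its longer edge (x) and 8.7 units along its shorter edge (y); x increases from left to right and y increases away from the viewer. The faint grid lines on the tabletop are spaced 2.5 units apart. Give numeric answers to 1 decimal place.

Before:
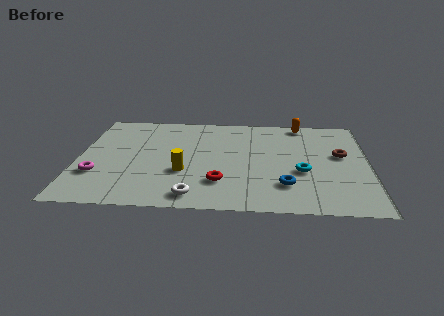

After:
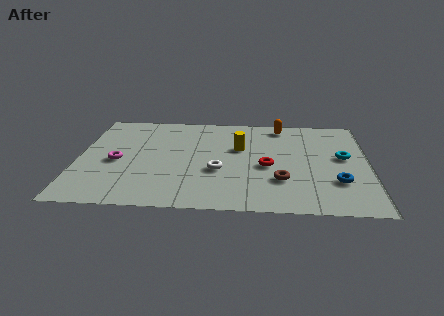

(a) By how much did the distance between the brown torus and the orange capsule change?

+1.6

The distance was about 3.4 in the first image and 5.0 in the second, so they moved 1.6 units further apart.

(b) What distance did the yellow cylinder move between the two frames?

3.3

The yellow cylinder moved from about (4.6, 3.1) to (7.0, 5.4), a distance of √(2.4² + 2.3²) ≈ 3.3.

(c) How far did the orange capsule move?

0.9

From (9.7, 7.9) to (8.8, 7.6), the orange capsule covered √(0.9² + 0.3²) ≈ 0.9 units.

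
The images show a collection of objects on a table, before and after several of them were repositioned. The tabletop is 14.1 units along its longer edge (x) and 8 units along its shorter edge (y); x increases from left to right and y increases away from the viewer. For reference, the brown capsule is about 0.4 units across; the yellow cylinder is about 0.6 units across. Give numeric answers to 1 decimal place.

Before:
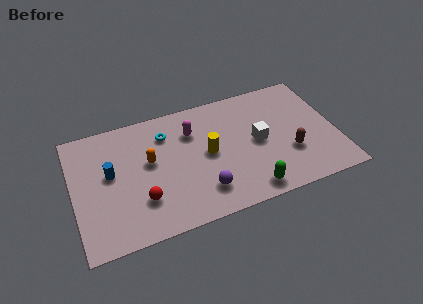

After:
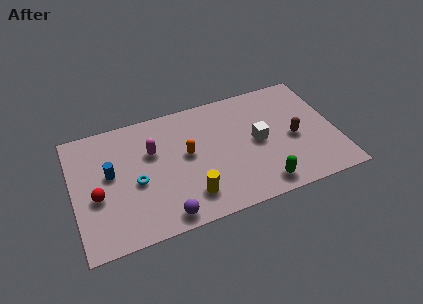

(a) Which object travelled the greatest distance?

the cyan torus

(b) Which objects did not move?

the white cube and the blue cylinder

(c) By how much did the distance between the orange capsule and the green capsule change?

-1.2

Before: roughly 6.2 units apart; after: 5.0. That's 1.2 units closer together.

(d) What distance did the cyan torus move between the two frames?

3.2

From (5.1, 6.1) to (3.3, 3.5), the cyan torus covered √(1.8² + 2.6²) ≈ 3.2 units.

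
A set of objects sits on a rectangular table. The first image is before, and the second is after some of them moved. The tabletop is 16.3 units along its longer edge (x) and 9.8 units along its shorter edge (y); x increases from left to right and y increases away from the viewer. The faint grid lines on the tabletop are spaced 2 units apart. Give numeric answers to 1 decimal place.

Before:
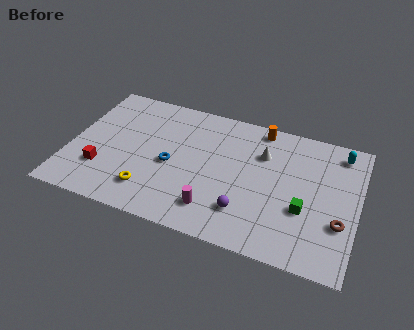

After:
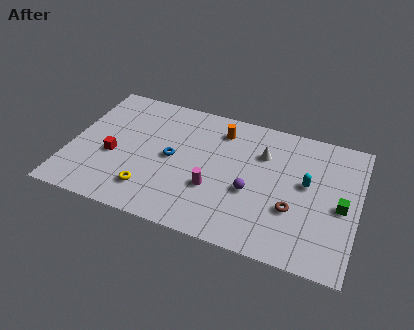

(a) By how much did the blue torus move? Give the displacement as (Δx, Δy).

(0.0, 0.5)

The blue torus started near (5.8, 4.4) and ended near (5.8, 4.9).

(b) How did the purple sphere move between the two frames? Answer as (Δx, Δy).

(0.2, 1.5)

The purple sphere started near (10.2, 2.4) and ended near (10.4, 3.9).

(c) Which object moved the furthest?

the cyan capsule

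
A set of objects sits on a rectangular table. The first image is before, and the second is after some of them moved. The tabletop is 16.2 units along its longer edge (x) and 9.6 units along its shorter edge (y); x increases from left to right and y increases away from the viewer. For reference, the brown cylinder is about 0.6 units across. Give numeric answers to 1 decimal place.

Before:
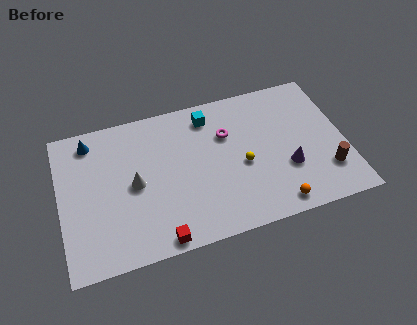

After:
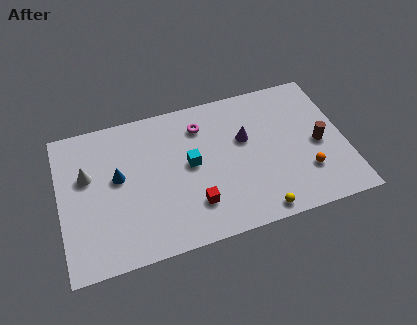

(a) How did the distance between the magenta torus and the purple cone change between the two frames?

-1.6

The distance was about 4.5 in the first image and 2.9 in the second, so they moved 1.6 units closer together.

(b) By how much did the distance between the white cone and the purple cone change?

+0.3

They were about 8.7 units apart before and 9.0 after — 0.3 units further apart.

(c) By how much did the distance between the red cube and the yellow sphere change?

-2.2

The distance was about 6.0 in the first image and 3.8 in the second, so they moved 2.2 units closer together.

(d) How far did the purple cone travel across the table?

3.4

From (12.8, 3.3) to (10.6, 5.9), the purple cone covered √(2.2² + 2.6²) ≈ 3.4 units.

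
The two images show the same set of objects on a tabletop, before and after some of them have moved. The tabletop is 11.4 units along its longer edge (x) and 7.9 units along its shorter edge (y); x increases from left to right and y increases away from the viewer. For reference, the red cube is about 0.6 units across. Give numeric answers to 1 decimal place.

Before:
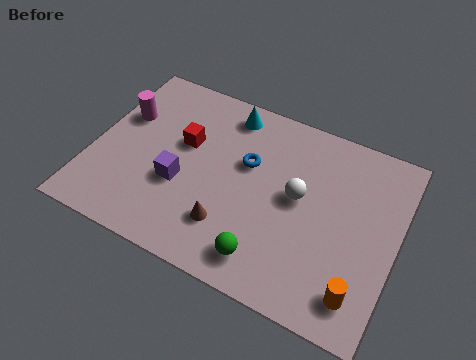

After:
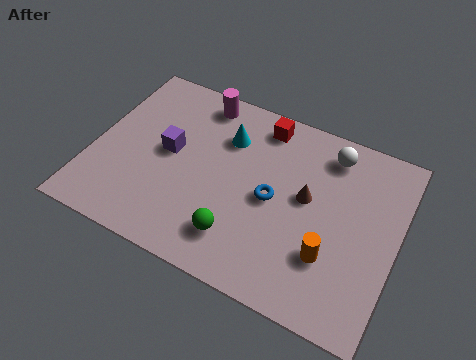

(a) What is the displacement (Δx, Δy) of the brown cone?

(2.6, 2.4)

The brown cone started near (5.4, 2.0) and ended near (8.0, 4.4).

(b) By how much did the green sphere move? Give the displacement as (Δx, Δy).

(-1.1, 0.4)

The green sphere started near (6.9, 1.3) and ended near (5.8, 1.7).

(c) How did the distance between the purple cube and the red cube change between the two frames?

+2.3

Before: roughly 1.8 units apart; after: 4.1. That's 2.3 units further apart.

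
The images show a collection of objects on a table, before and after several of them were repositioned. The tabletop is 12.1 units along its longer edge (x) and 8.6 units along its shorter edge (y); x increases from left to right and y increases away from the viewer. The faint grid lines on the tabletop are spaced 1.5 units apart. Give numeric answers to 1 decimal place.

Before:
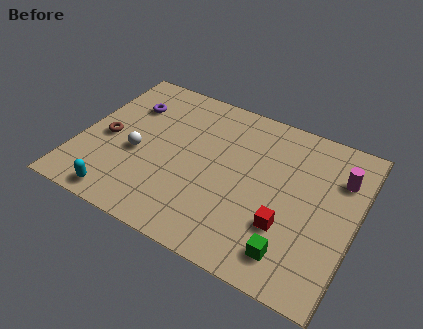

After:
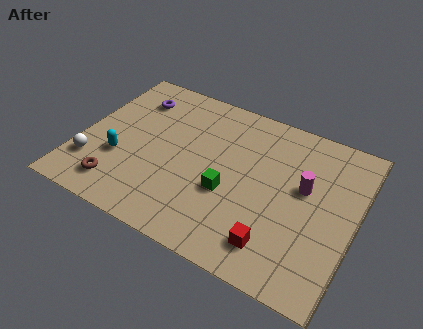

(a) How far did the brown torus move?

2.6

The brown torus moved from about (1.2, 3.9) to (2.1, 1.5), a distance of √(0.9² + 2.4²) ≈ 2.6.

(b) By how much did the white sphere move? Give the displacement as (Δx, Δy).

(-1.8, -1.4)

The white sphere was at about (2.6, 3.6) and moved to about (0.8, 2.2).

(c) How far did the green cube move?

3.5

From (9.7, 1.5) to (6.7, 3.3), the green cube covered √(3.0² + 1.8²) ≈ 3.5 units.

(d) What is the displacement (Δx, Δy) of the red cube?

(-0.3, -1.1)

From the two frames, the red cube sits at roughly (9.3, 2.7) before and (9.0, 1.6) after.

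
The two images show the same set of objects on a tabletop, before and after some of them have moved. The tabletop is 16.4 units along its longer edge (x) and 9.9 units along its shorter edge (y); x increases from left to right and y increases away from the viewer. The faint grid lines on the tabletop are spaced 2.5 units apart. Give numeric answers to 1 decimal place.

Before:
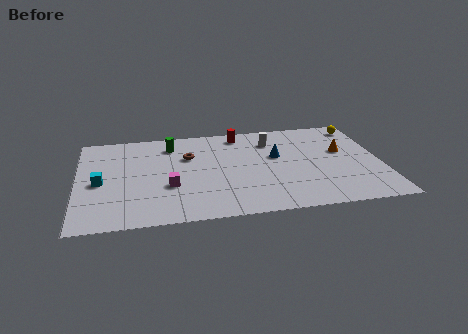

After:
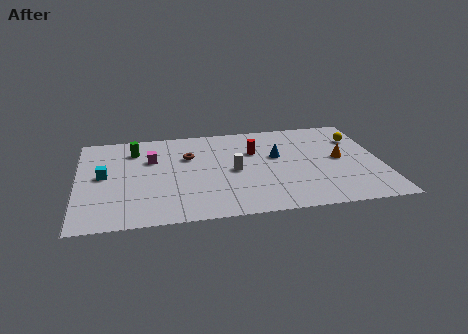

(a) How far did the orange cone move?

0.8

The orange cone was near (14.4, 5.9) before and (14.2, 5.1) after, so it travelled √(0.2² + 0.8²) ≈ 0.8 units.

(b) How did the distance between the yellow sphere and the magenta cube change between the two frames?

-0.4

Before: roughly 11.7 units apart; after: 11.3. That's 0.4 units closer together.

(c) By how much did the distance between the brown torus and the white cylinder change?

-1.6

Before: roughly 4.7 units apart; after: 3.1. That's 1.6 units closer together.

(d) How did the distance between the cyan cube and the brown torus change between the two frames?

-0.4

The distance was about 5.2 in the first image and 4.8 in the second, so they moved 0.4 units closer together.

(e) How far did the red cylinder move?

2.1

The red cylinder was near (8.9, 8.6) before and (9.6, 6.6) after, so it travelled √(0.7² + 2.0²) ≈ 2.1 units.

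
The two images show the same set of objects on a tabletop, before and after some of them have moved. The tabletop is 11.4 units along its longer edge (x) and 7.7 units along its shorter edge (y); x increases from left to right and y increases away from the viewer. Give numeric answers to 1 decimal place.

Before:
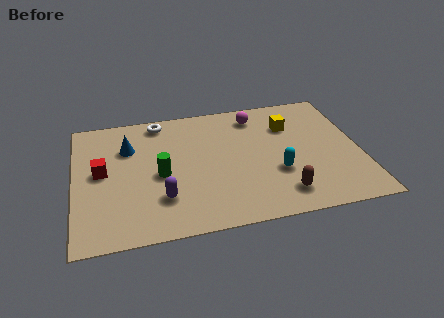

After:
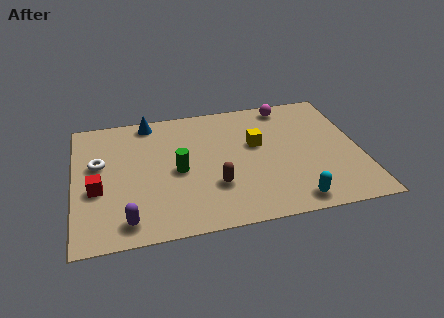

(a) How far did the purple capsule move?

1.7

The purple capsule moved from about (3.4, 2.1) to (2.0, 1.1), a distance of √(1.4² + 1.0²) ≈ 1.7.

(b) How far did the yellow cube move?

1.7

The yellow cube was near (8.7, 5.5) before and (7.3, 4.6) after, so it travelled √(1.4² + 0.9²) ≈ 1.7 units.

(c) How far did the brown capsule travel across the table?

2.8

The brown capsule was near (8.1, 1.4) before and (5.5, 2.4) after, so it travelled √(2.6² + 1.0²) ≈ 2.8 units.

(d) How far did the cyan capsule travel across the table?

1.9

The cyan capsule moved from about (8.0, 2.7) to (8.5, 0.9), a distance of √(0.5² + 1.8²) ≈ 1.9.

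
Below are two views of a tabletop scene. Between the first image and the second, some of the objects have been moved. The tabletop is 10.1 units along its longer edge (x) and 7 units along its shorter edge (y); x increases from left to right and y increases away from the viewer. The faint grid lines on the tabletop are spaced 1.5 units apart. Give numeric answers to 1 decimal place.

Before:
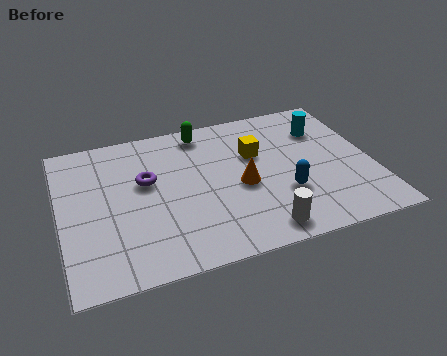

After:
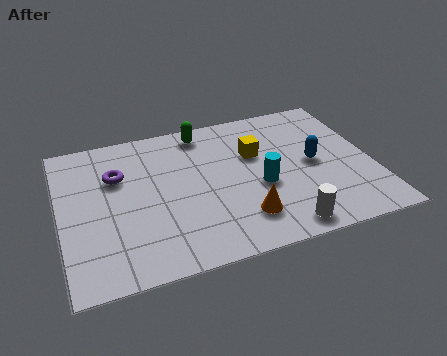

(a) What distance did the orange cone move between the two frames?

1.5

The orange cone was near (5.8, 3.1) before and (5.7, 1.6) after, so it travelled √(0.1² + 1.5²) ≈ 1.5 units.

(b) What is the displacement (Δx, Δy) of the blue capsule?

(1.1, 1.2)

The blue capsule was at about (7.1, 2.3) and moved to about (8.2, 3.5).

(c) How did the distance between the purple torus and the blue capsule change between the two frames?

+1.7

The distance was about 4.7 in the first image and 6.4 in the second, so they moved 1.7 units further apart.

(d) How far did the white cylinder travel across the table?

0.7

From (6.2, 0.9) to (6.9, 0.8), the white cylinder covered √(0.7² + 0.1²) ≈ 0.7 units.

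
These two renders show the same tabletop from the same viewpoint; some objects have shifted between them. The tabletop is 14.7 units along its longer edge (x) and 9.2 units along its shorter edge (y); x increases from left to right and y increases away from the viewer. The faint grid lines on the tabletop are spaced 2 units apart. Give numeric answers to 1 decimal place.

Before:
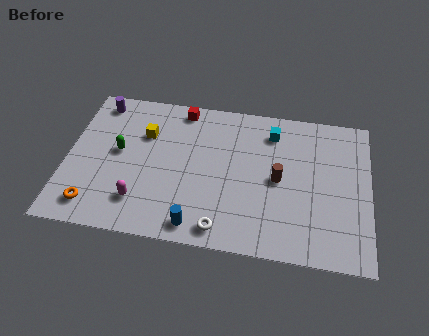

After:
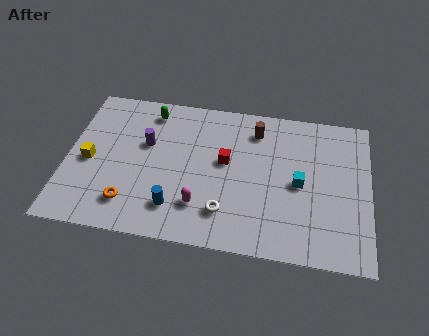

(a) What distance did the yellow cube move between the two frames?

3.3

From (3.7, 6.3) to (1.1, 4.2), the yellow cube covered √(2.6² + 2.1²) ≈ 3.3 units.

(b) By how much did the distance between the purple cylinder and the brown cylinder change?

-4.1

The distance was about 9.7 in the first image and 5.6 in the second, so they moved 4.1 units closer together.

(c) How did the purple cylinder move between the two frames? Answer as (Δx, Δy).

(2.5, -2.3)

From the two frames, the purple cylinder sits at roughly (1.3, 8.0) before and (3.8, 5.7) after.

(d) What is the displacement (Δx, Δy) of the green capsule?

(1.4, 2.8)

The green capsule was at about (2.5, 5.0) and moved to about (3.9, 7.8).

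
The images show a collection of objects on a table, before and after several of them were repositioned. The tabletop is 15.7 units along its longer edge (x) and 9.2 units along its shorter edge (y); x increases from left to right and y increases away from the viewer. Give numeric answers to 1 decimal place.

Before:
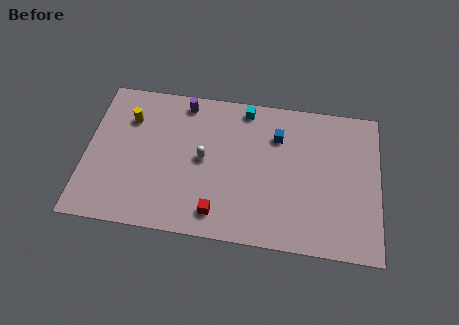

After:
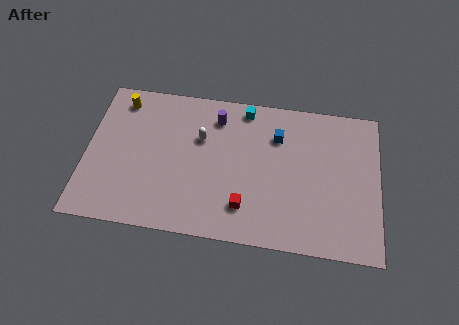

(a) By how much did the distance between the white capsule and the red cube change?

+1.3

Before: roughly 3.3 units apart; after: 4.6. That's 1.3 units further apart.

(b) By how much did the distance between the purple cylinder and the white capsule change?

-2.0

The distance was about 3.6 in the first image and 1.6 in the second, so they moved 2.0 units closer together.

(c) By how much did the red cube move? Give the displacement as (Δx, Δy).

(1.4, 0.6)

The red cube was at about (7.2, 1.5) and moved to about (8.6, 2.1).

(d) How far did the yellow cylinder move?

1.2

The yellow cylinder was near (2.2, 6.7) before and (1.7, 7.8) after, so it travelled √(0.5² + 1.1²) ≈ 1.2 units.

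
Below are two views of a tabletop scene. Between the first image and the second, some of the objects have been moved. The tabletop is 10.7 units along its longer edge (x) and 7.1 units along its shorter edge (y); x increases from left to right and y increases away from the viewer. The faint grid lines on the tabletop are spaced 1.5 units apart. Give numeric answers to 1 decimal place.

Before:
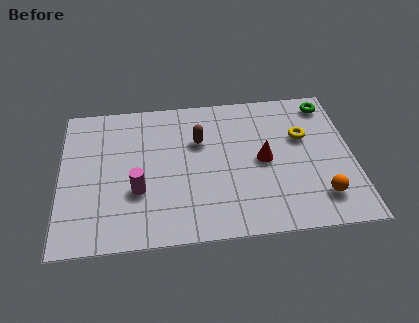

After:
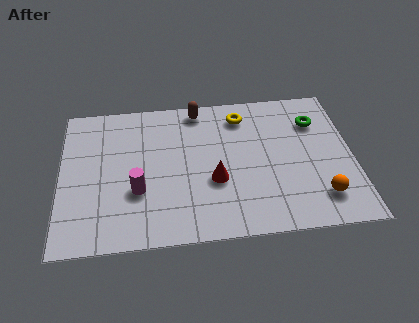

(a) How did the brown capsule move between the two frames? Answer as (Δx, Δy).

(0.0, 1.6)

The brown capsule was at about (5.1, 4.7) and moved to about (5.1, 6.3).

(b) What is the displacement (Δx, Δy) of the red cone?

(-1.8, -0.8)

From the two frames, the red cone sits at roughly (7.4, 3.5) before and (5.6, 2.7) after.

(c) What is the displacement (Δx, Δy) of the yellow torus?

(-2.2, 1.3)

From the two frames, the yellow torus sits at roughly (8.9, 4.5) before and (6.7, 5.8) after.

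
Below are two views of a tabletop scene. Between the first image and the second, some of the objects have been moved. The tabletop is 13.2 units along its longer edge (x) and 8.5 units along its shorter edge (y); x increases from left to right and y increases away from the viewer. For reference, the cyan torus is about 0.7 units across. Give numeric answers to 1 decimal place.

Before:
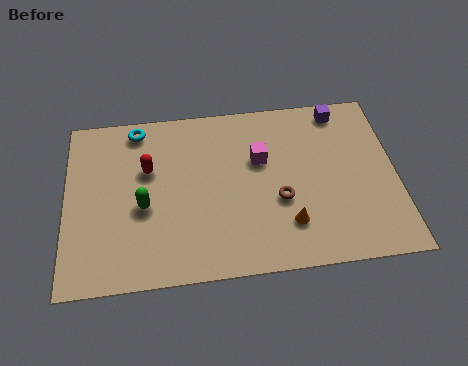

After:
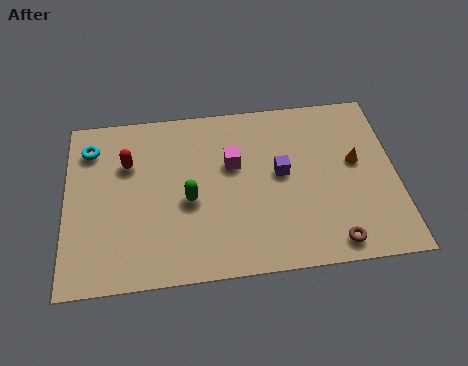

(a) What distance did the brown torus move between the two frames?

3.0

From (8.5, 3.3) to (10.5, 1.0), the brown torus covered √(2.0² + 2.3²) ≈ 3.0 units.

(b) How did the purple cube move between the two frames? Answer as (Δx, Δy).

(-2.5, -2.9)

The purple cube was at about (11.1, 7.5) and moved to about (8.6, 4.6).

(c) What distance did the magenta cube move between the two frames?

1.1

The magenta cube was near (7.8, 5.4) before and (6.7, 5.3) after, so it travelled √(1.1² + 0.1²) ≈ 1.1 units.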